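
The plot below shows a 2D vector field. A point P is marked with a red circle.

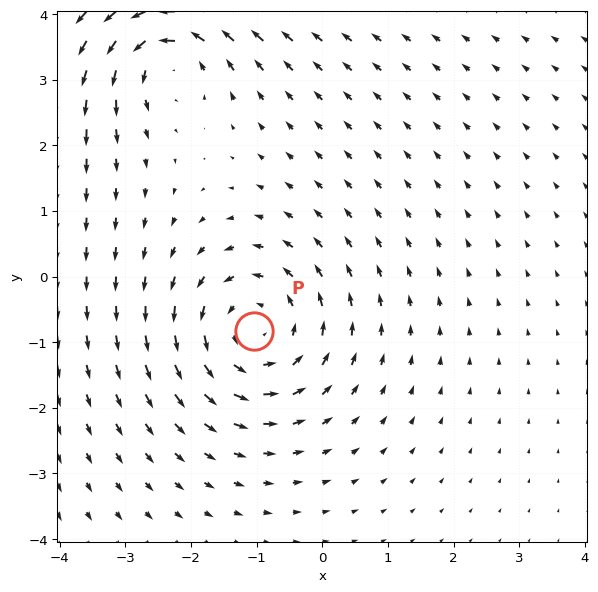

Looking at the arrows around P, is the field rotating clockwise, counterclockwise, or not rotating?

counterclockwise

Near P at (-1.0, -0.8) the arrows circulate counterclockwise. The curl (z-component) there is about +3; positive curl means counterclockwise rotation.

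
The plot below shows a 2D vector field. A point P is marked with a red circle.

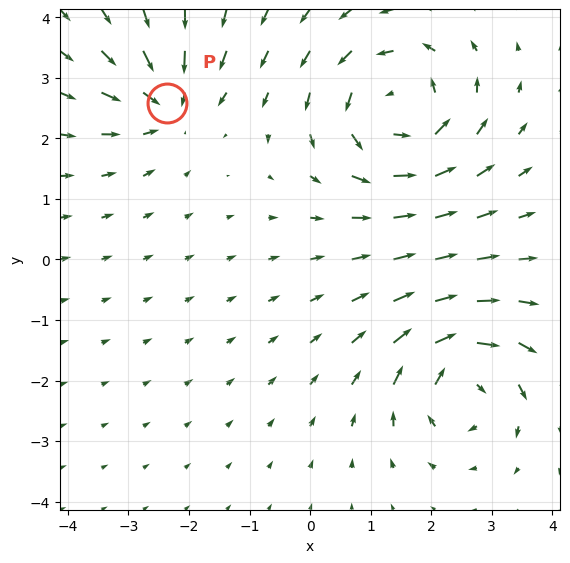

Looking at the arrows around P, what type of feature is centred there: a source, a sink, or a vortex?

At P (-2.4, 2.6) the arrows converge inward. Divergence about -4, curl ≈0 — negative divergence with near-zero curl is a sink.

sink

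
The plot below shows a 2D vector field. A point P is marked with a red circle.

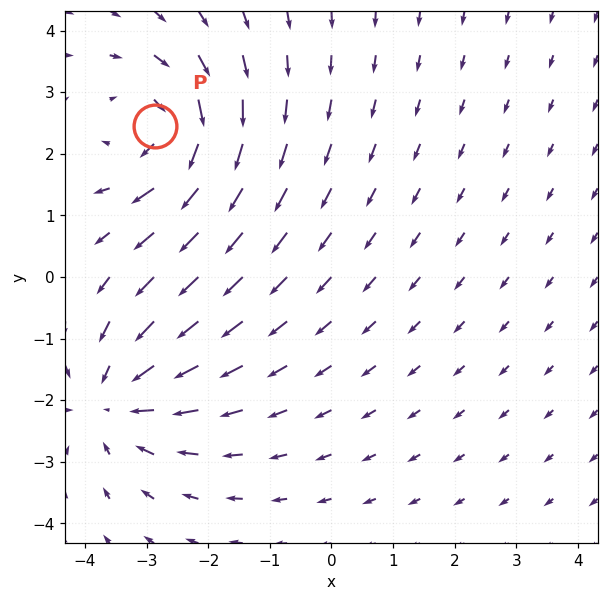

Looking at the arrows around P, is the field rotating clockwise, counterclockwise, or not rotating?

Near P at (-2.9, 2.4) the arrows circulate clockwise. The curl (z-component) there is about -4; negative curl means clockwise rotation.

clockwise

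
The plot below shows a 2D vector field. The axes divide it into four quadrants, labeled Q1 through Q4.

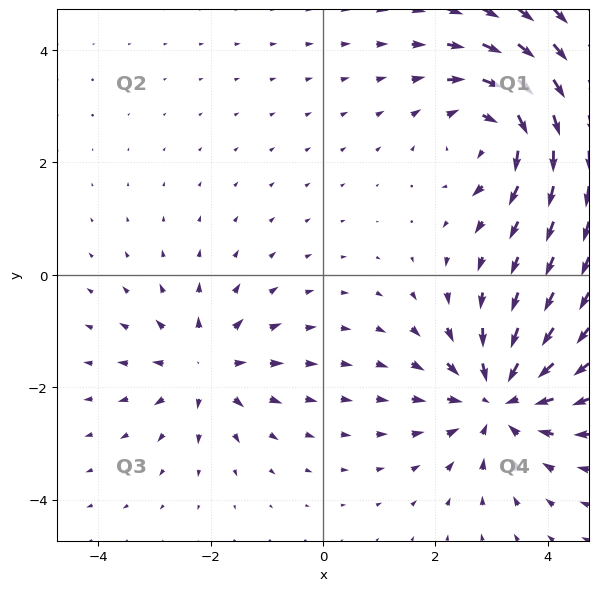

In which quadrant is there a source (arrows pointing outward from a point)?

Q3

The source sits at approximately (-2.1, -1.6), which lies in quadrant Q3. The divergence there is about +4, positive as expected for a source.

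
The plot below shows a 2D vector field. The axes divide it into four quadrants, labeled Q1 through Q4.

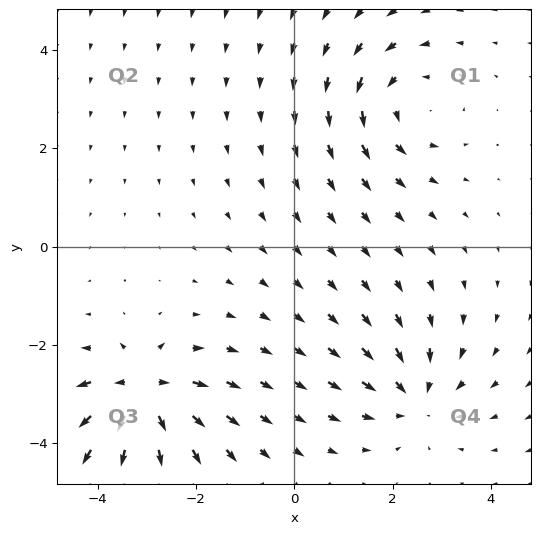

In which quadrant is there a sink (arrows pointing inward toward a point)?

The sink sits at approximately (2.5, -3.1), which lies in quadrant Q4. The divergence there is about -4, negative as expected for a sink.

Q4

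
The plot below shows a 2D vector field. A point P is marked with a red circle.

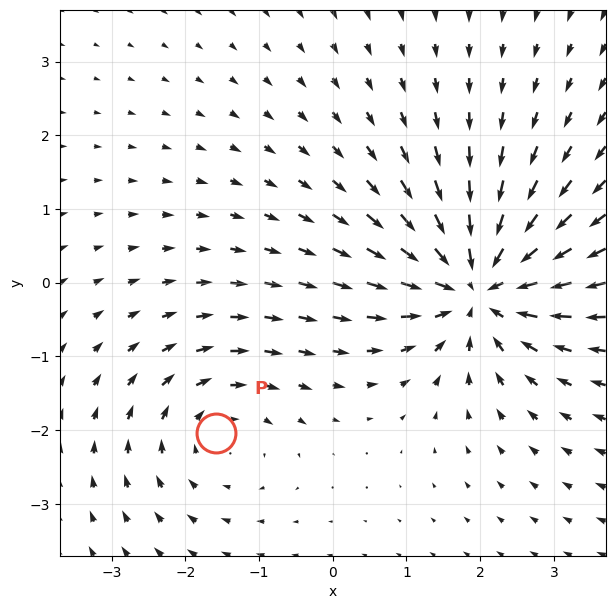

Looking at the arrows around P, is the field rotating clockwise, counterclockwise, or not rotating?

clockwise

Near P at (-1.6, -2.0) the arrows circulate clockwise. The curl (z-component) there is about -3; negative curl means clockwise rotation.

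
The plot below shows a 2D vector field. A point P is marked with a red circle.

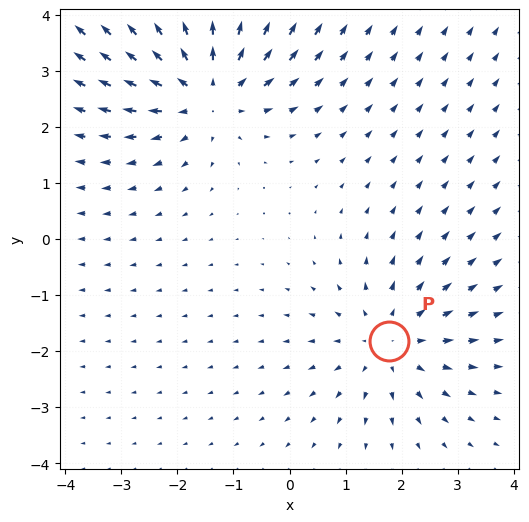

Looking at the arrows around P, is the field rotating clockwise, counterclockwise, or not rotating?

Near P at (1.8, -1.8) the arrows show no circulation. The curl there is ≈0.

not rotating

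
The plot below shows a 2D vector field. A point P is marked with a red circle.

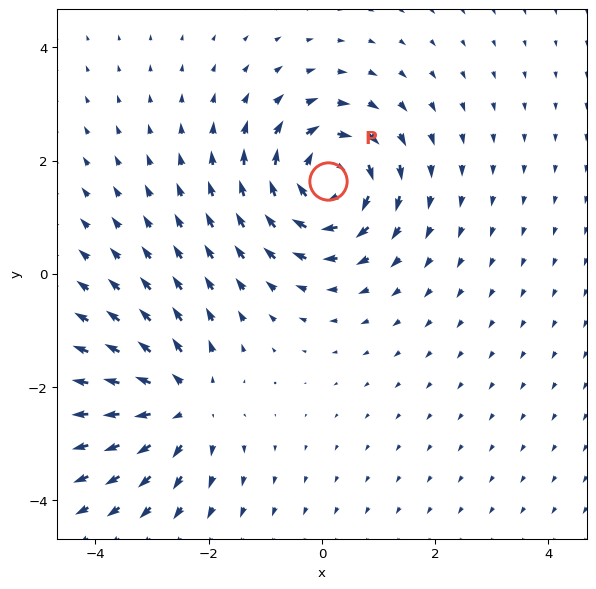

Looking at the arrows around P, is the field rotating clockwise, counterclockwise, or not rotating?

Near P at (0.1, 1.7) the arrows circulate clockwise. The curl (z-component) there is about -6; negative curl means clockwise rotation.

clockwise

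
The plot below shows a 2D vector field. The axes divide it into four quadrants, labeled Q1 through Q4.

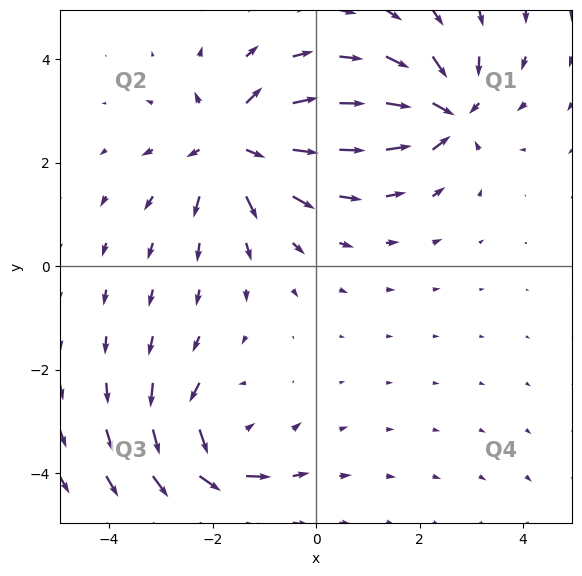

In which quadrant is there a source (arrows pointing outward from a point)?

Q2

The source sits at approximately (-1.6, 2.4), which lies in quadrant Q2. The divergence there is about +6, positive as expected for a source.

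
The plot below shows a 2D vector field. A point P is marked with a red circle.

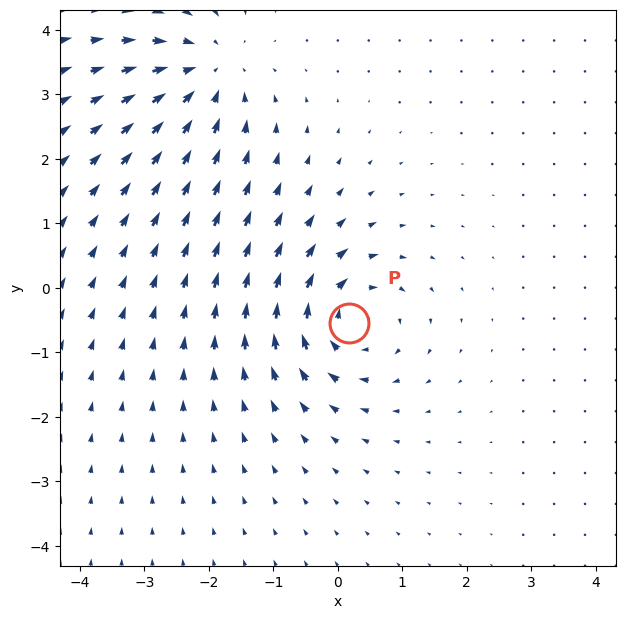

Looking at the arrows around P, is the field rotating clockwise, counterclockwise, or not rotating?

clockwise

Near P at (0.2, -0.5) the arrows circulate clockwise. The curl (z-component) there is about -6; negative curl means clockwise rotation.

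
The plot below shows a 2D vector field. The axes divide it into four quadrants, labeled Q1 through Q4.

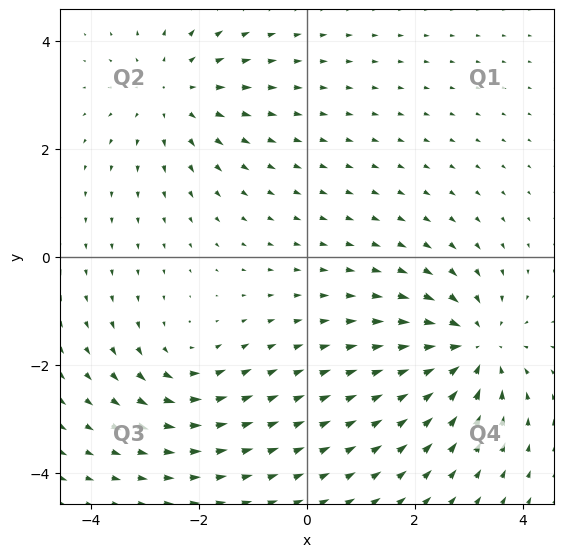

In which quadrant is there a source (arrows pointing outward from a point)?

The source sits at approximately (-2.5, 3.0), which lies in quadrant Q2. The divergence there is about +3, positive as expected for a source.

Q2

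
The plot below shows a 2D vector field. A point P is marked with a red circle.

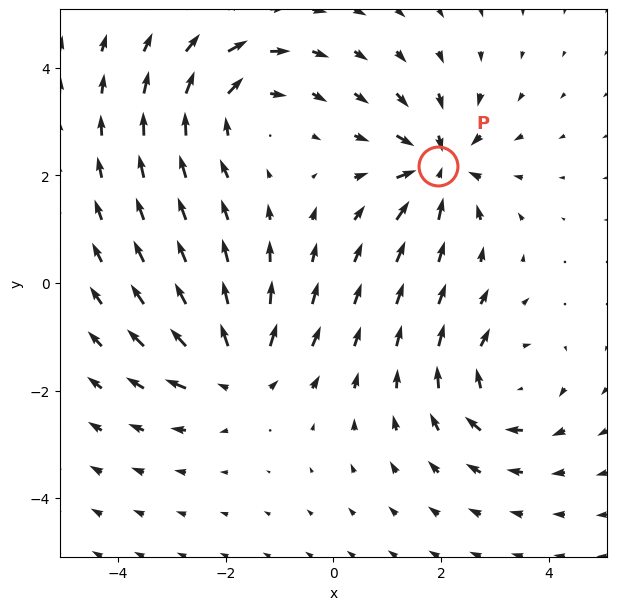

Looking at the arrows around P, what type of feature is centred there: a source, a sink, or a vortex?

At P (1.9, 2.2) the arrows converge inward. Divergence about -6, curl ≈0 — negative divergence with near-zero curl is a sink.

sink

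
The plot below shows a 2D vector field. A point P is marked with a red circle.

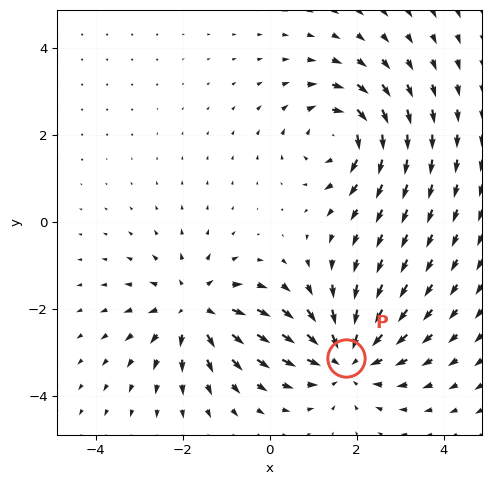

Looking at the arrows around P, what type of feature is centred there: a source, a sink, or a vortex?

sink

At P (1.8, -3.1) the arrows converge inward. Divergence about -4, curl ≈0 — negative divergence with near-zero curl is a sink.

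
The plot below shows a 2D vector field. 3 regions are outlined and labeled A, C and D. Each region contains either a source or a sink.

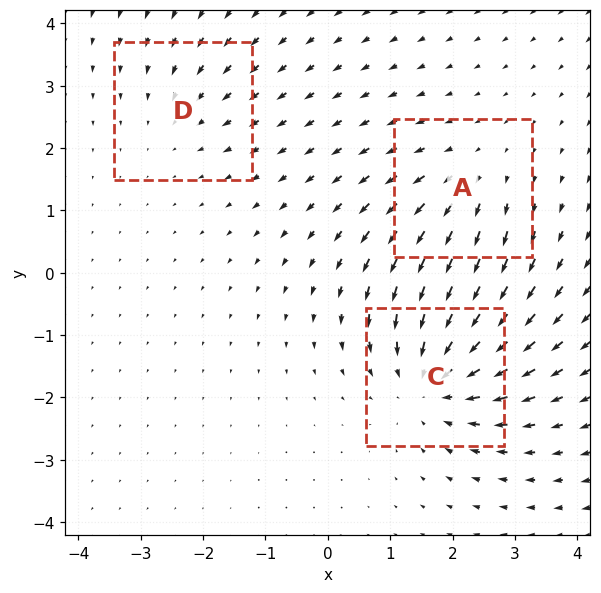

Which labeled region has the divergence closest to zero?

Divergence at each region's feature centre — A: about +3, C: about -5, D: about -2. Region D is closest to zero.

D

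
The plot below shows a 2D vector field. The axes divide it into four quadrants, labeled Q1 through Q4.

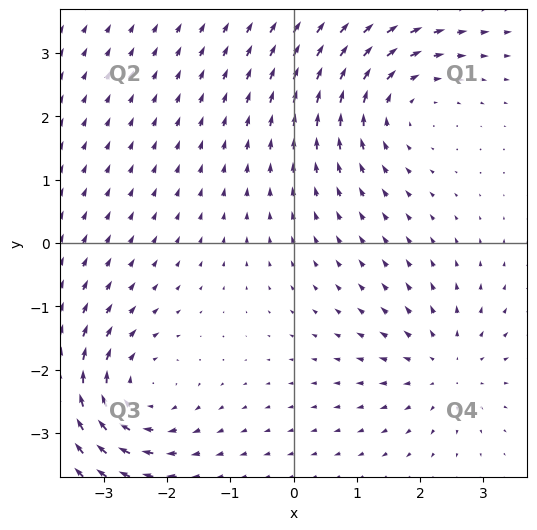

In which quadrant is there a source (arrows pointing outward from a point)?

Q4

The source sits at approximately (2.4, -2.0), which lies in quadrant Q4. The divergence there is about +4, positive as expected for a source.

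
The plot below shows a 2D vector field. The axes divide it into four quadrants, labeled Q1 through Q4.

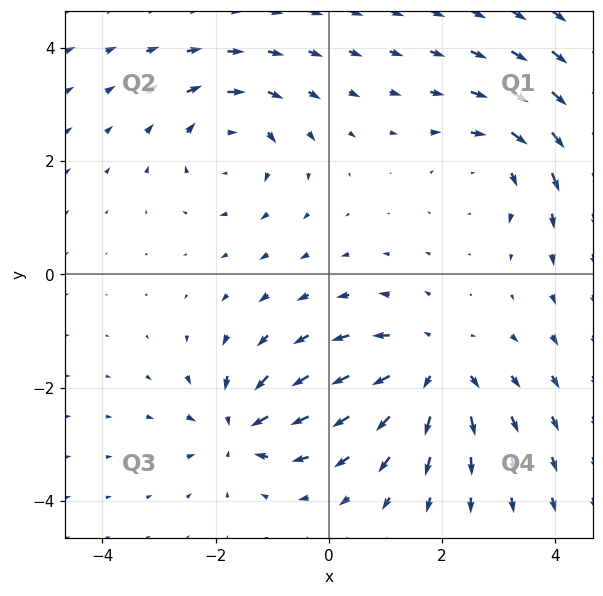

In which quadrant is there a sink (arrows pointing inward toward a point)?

Q3

The sink sits at approximately (-1.6, -2.7), which lies in quadrant Q3. The divergence there is about -4, negative as expected for a sink.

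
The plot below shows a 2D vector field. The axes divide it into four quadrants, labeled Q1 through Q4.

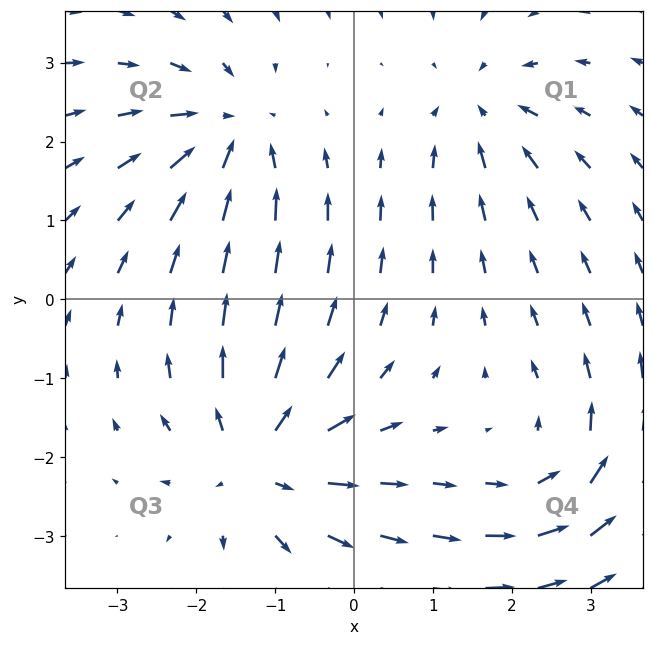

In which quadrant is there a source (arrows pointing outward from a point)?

The source sits at approximately (-1.2, -2.0), which lies in quadrant Q3. The divergence there is about +6, positive as expected for a source.

Q3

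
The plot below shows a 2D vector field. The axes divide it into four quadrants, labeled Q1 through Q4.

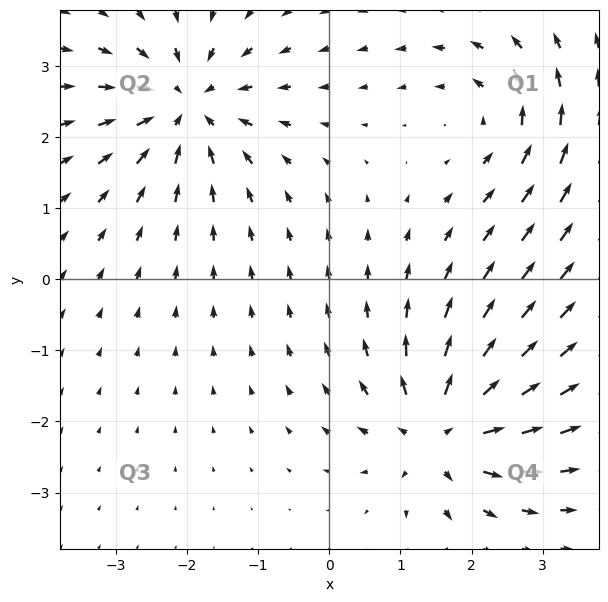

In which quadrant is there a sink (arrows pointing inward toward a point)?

The sink sits at approximately (-2.0, 2.4), which lies in quadrant Q2. The divergence there is about -5, negative as expected for a sink.

Q2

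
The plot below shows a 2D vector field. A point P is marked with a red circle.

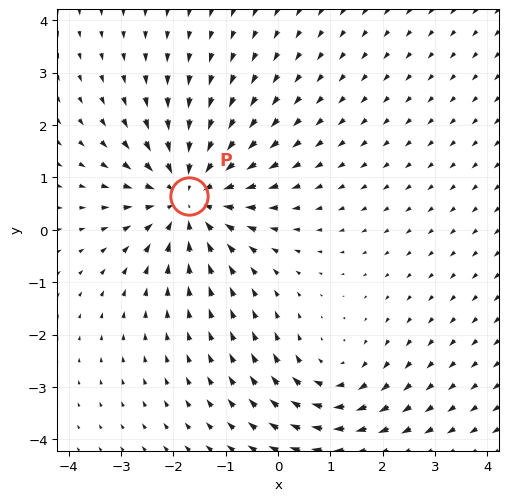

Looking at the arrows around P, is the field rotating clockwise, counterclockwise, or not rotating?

Near P at (-1.7, 0.6) the arrows show no circulation. The curl there is ≈0.

not rotating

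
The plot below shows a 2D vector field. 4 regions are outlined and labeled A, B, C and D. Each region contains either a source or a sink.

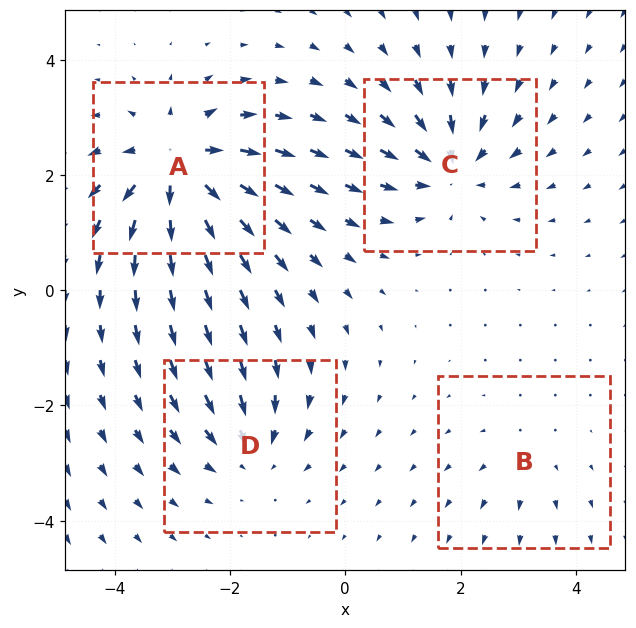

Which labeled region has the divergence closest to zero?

B

Divergence at each region's feature centre — A: about +7, B: about +2, C: about -5, D: about -4. Region B is closest to zero.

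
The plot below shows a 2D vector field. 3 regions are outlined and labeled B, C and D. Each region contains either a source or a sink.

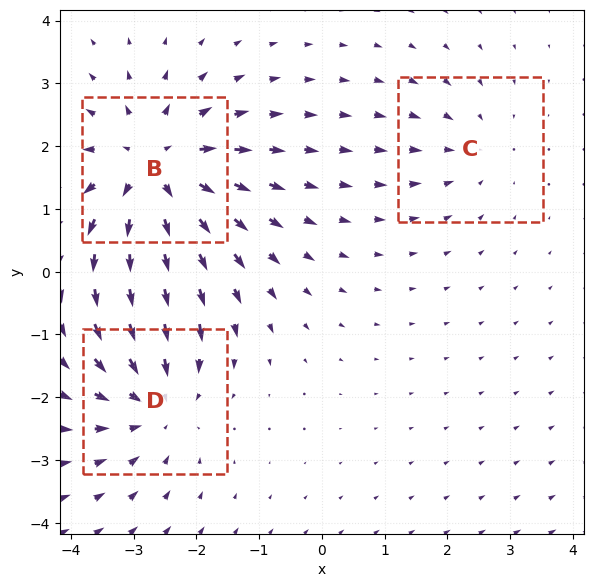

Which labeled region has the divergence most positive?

Divergence at each region's feature centre — B: about +4, C: about -2, D: about -3. Region B is most positive.

B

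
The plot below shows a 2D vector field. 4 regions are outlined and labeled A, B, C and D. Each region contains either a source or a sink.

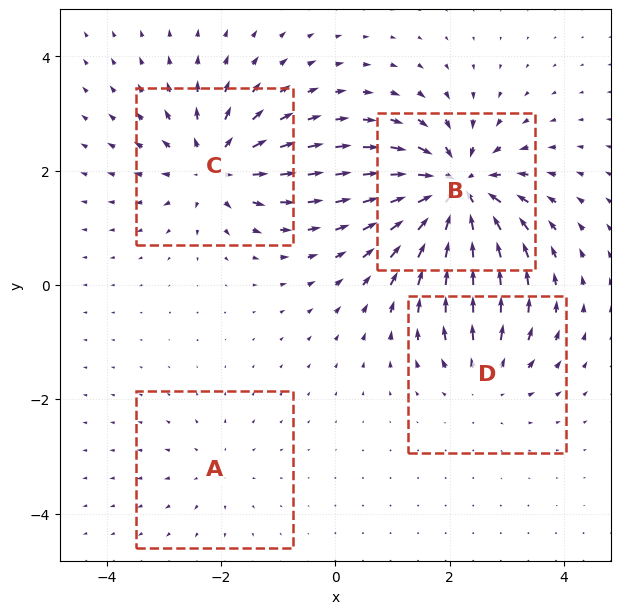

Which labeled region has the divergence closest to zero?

A

Divergence at each region's feature centre — A: about +2, B: about -9, C: about +6, D: about +4. Region A is closest to zero.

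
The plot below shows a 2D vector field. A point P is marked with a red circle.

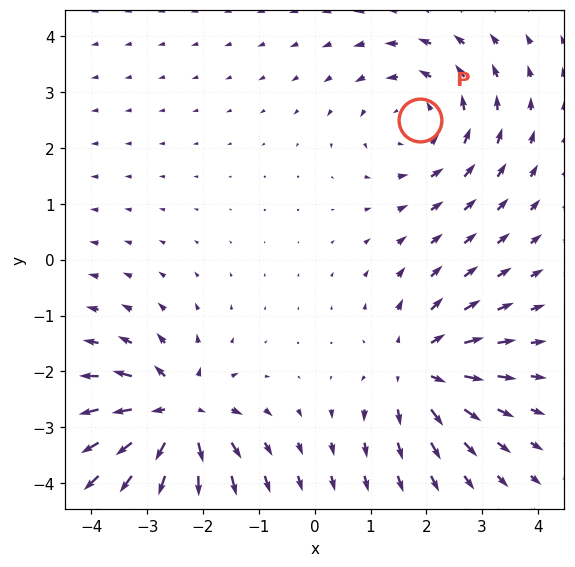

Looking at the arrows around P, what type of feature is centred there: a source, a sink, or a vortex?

vortex

At P (1.9, 2.5) the arrows circulate counterclockwise. Divergence ≈0, curl about +3 — near-zero divergence with nonzero curl is a vortex.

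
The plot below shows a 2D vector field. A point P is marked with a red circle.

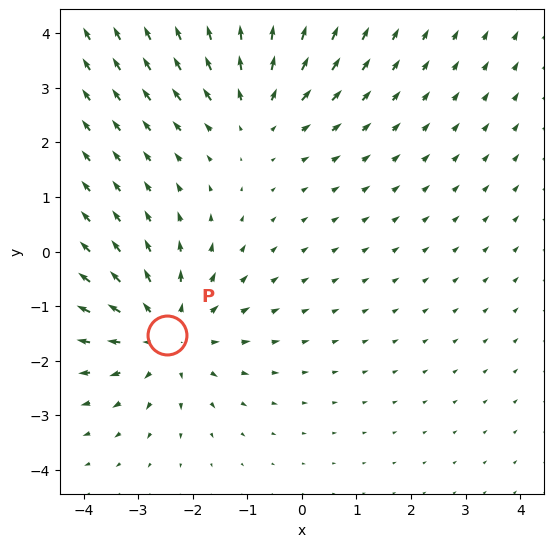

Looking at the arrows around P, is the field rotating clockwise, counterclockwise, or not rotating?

not rotating

Near P at (-2.5, -1.5) the arrows show no circulation. The curl there is ≈0.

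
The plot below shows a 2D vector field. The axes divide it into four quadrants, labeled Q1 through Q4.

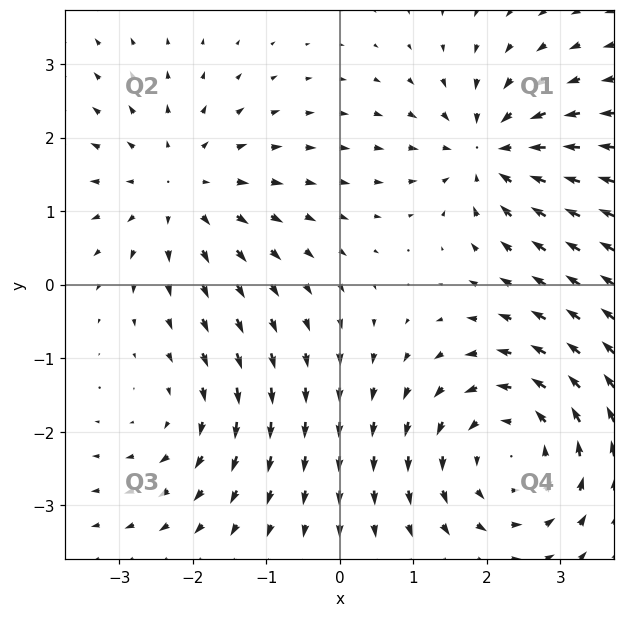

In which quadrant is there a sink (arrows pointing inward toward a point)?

The sink sits at approximately (2.0, 1.8), which lies in quadrant Q1. The divergence there is about -4, negative as expected for a sink.

Q1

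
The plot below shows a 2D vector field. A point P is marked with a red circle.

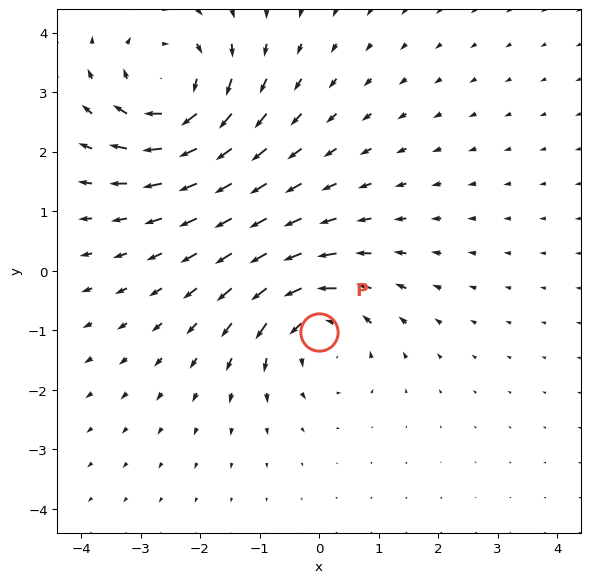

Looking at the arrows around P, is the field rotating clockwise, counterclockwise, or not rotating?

Near P at (-0.0, -1.0) the arrows circulate counterclockwise. The curl (z-component) there is about +5; positive curl means counterclockwise rotation.

counterclockwise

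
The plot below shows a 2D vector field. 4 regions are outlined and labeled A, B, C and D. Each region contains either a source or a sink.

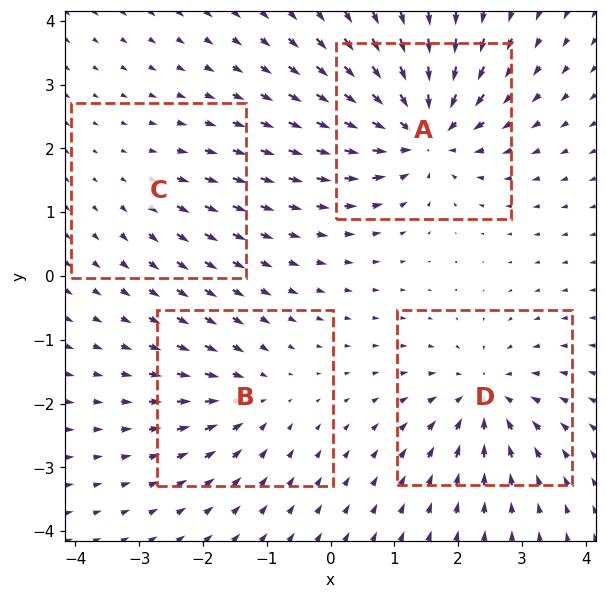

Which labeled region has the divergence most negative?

A

Divergence at each region's feature centre — A: about -8, B: about -4, C: about +2, D: about -5. Region A is most negative.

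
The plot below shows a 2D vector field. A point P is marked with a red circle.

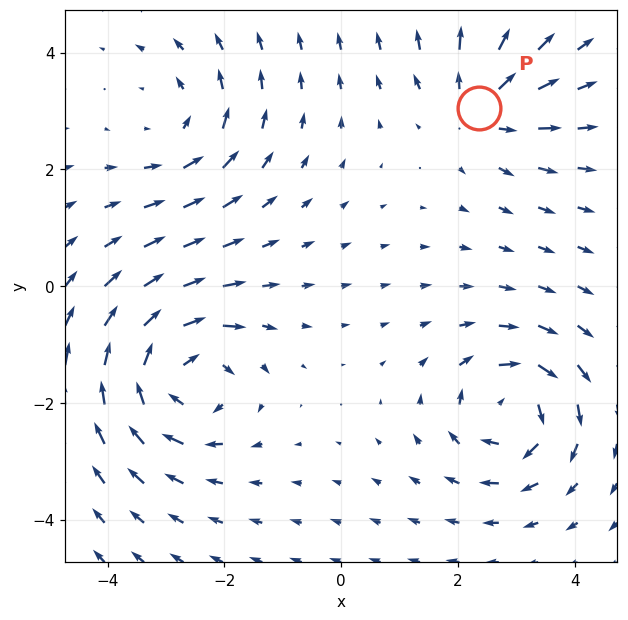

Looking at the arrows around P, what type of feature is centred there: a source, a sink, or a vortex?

At P (2.4, 3.0) the arrows spread outward. Divergence about +4, curl ≈0 — positive divergence with near-zero curl is a source.

source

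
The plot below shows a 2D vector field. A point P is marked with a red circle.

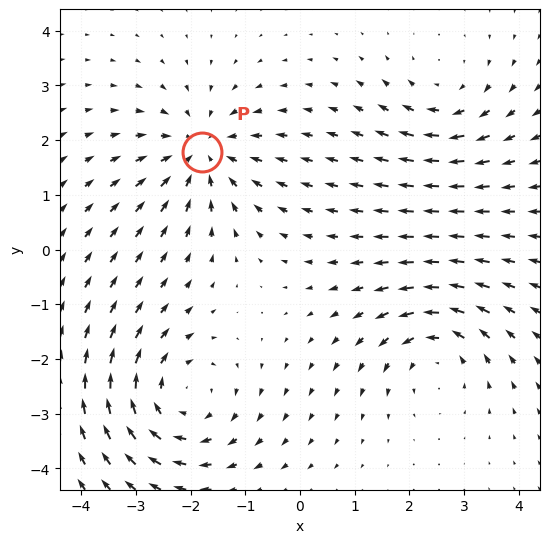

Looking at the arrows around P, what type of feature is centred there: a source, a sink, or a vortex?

At P (-1.8, 1.8) the arrows converge inward. Divergence about -3, curl ≈0 — negative divergence with near-zero curl is a sink.

sink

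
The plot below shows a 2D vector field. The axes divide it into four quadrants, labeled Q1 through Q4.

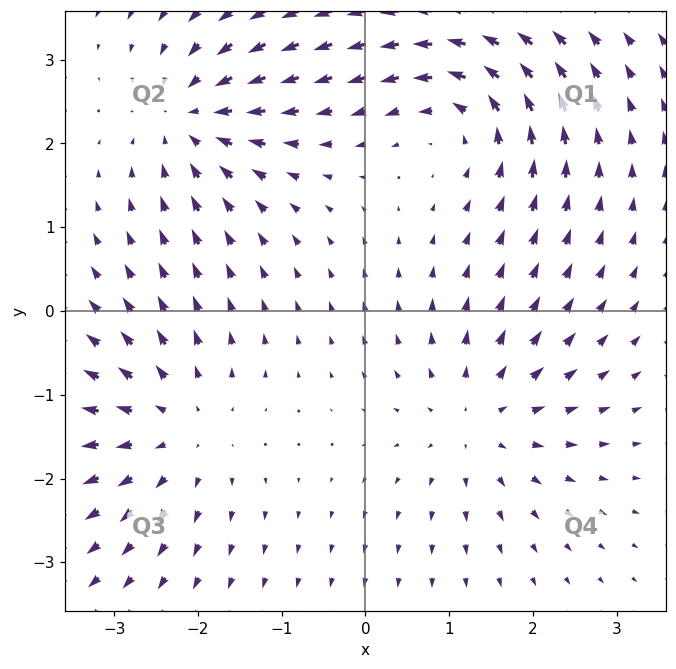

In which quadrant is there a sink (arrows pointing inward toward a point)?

The sink sits at approximately (-2.1, 2.3), which lies in quadrant Q2. The divergence there is about -4, negative as expected for a sink.

Q2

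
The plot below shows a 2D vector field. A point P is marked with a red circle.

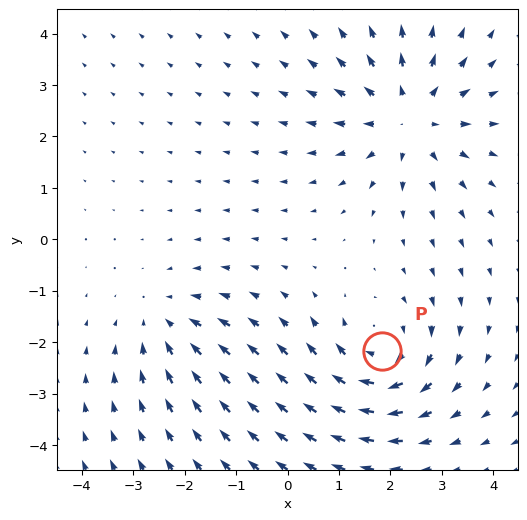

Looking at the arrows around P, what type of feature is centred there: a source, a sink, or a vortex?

vortex

At P (1.8, -2.2) the arrows circulate clockwise. Divergence ≈0, curl about -4 — near-zero divergence with nonzero curl is a vortex.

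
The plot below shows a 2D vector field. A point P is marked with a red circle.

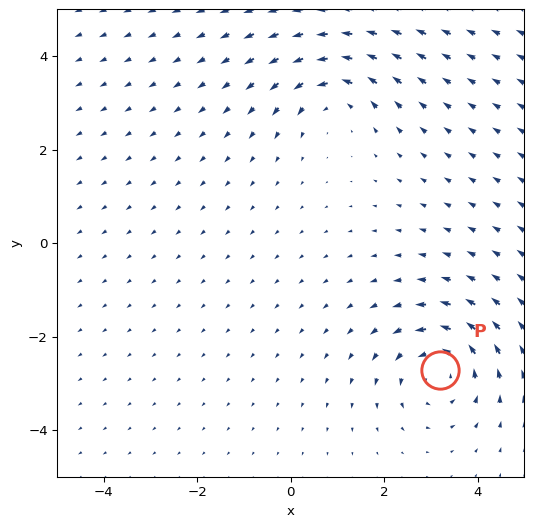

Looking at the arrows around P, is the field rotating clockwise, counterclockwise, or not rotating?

counterclockwise

Near P at (3.2, -2.7) the arrows circulate counterclockwise. The curl (z-component) there is about +5; positive curl means counterclockwise rotation.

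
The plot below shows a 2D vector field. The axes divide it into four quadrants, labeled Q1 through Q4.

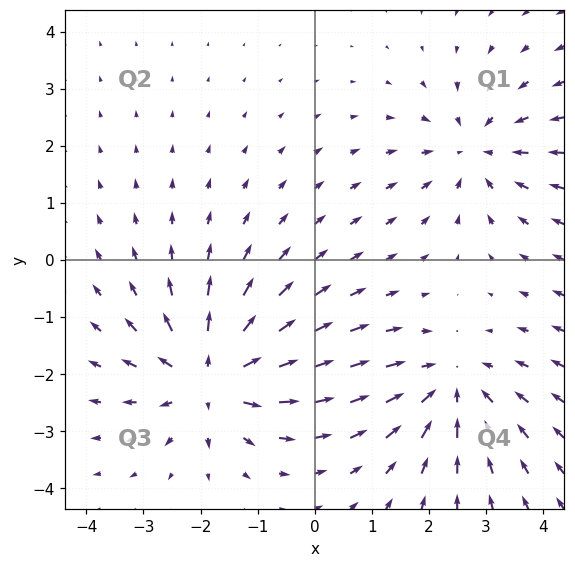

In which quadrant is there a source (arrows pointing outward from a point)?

Q3

The source sits at approximately (-1.8, -2.0), which lies in quadrant Q3. The divergence there is about +5, positive as expected for a source.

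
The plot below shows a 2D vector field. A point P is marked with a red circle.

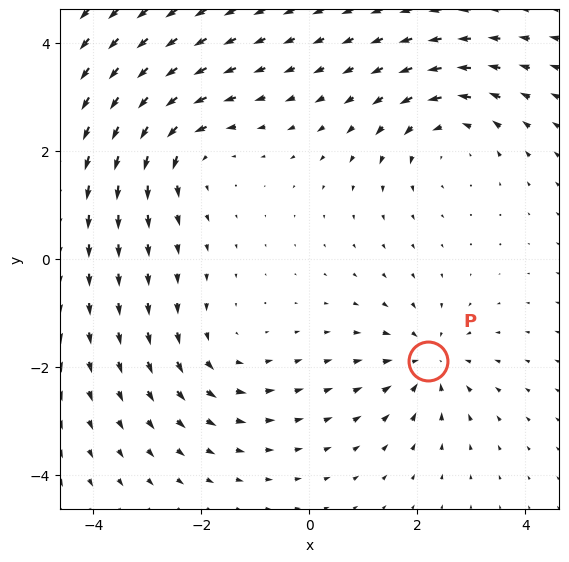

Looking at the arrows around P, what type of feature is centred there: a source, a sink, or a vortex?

sink

At P (2.2, -1.9) the arrows converge inward. Divergence about -4, curl ≈0 — negative divergence with near-zero curl is a sink.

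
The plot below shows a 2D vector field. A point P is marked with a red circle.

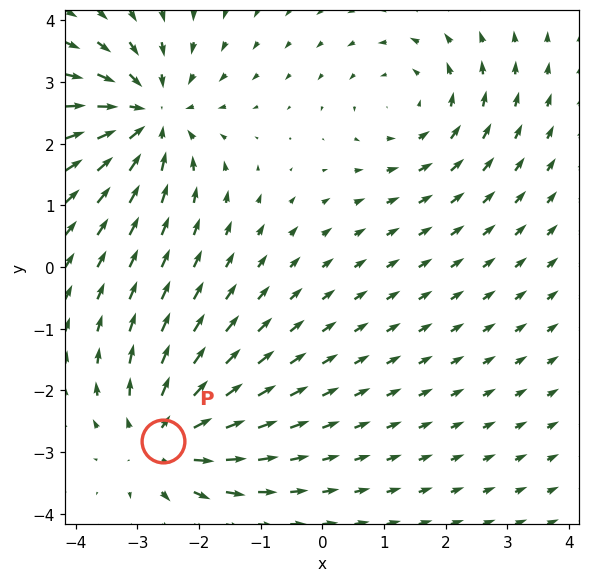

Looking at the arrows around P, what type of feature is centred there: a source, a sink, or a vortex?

source

At P (-2.6, -2.8) the arrows spread outward. Divergence about +4, curl ≈0 — positive divergence with near-zero curl is a source.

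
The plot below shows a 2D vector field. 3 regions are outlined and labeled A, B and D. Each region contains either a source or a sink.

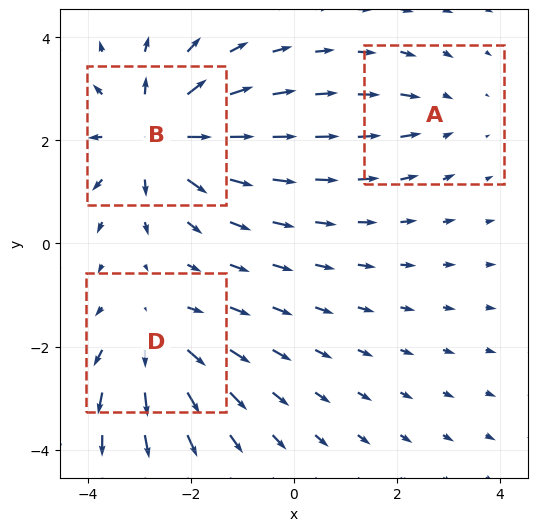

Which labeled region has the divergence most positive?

B

Divergence at each region's feature centre — A: about -2, B: about +4, D: about +3. Region B is most positive.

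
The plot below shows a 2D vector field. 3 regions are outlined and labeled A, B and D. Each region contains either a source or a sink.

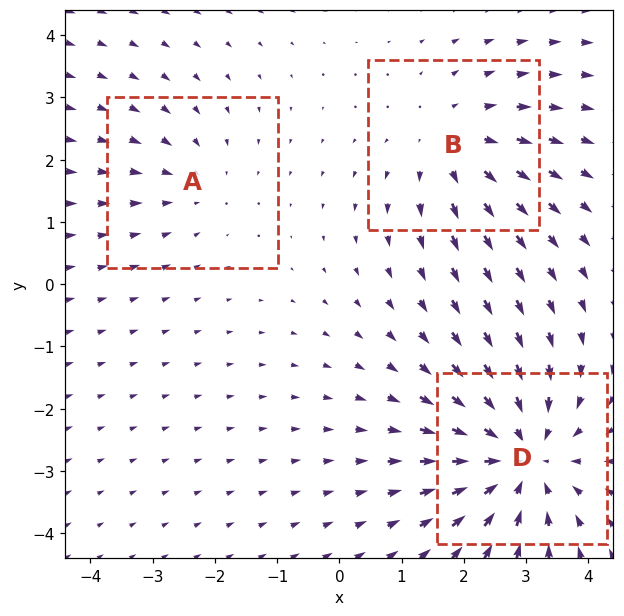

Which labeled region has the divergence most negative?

D

Divergence at each region's feature centre — A: about -2, B: about +3, D: about -4. Region D is most negative.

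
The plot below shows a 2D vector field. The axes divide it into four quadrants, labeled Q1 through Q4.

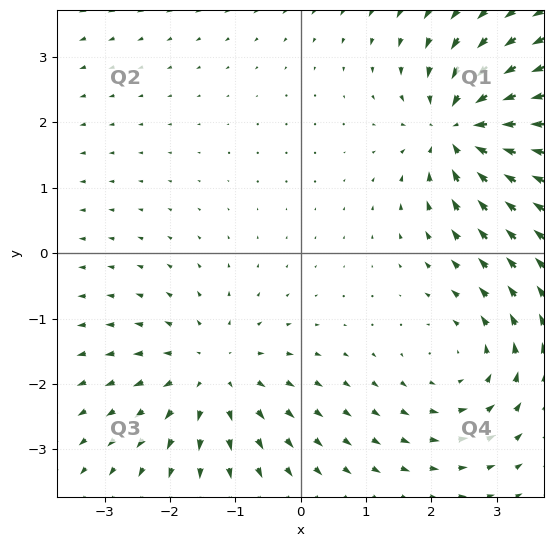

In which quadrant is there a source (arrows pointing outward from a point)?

Q3

The source sits at approximately (-1.4, -1.8), which lies in quadrant Q3. The divergence there is about +3, positive as expected for a source.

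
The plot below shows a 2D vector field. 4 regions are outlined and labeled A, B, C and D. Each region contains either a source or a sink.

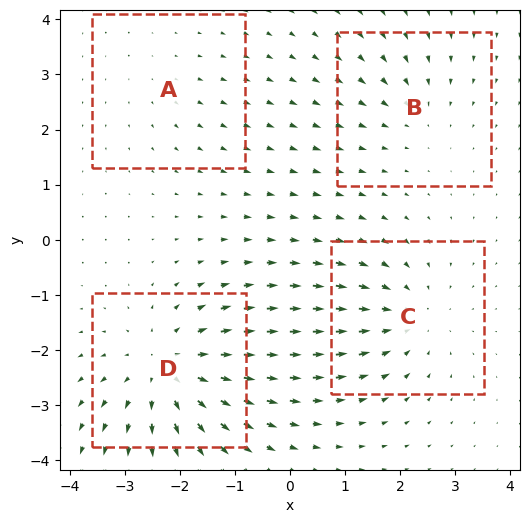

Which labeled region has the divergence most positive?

Divergence at each region's feature centre — A: about +2, B: about -3, C: about -4, D: about +6. Region D is most positive.

D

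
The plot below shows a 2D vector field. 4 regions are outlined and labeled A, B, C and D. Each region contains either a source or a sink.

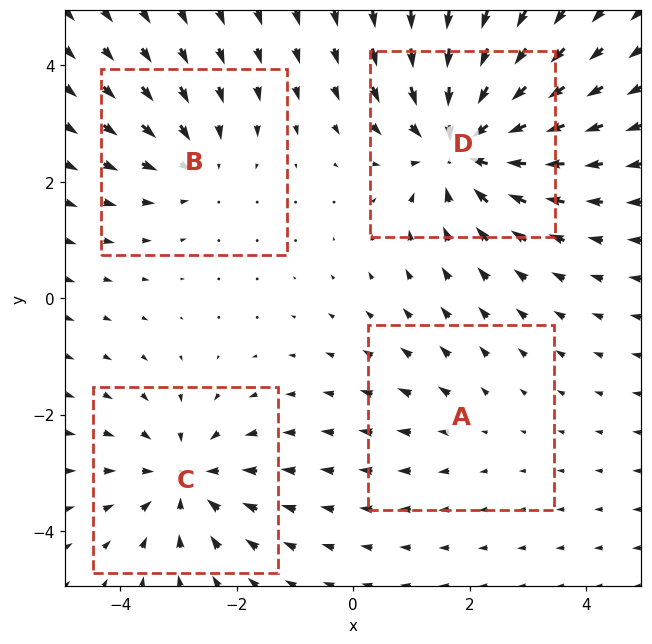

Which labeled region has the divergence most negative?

Divergence at each region's feature centre — A: about +2, B: about -3, C: about -4, D: about -7. Region D is most negative.

D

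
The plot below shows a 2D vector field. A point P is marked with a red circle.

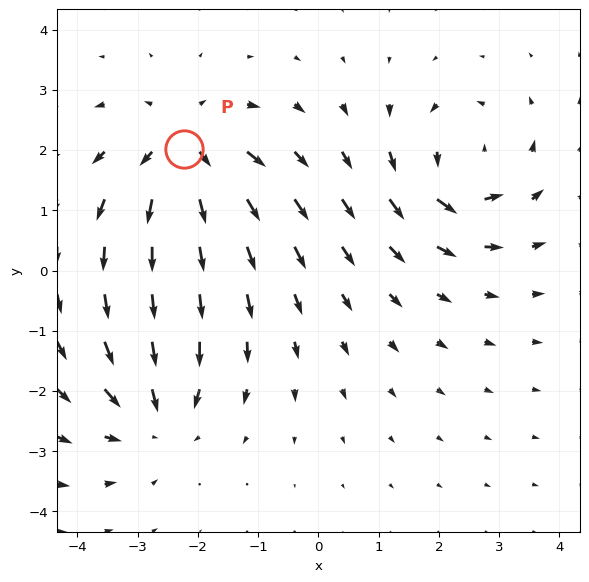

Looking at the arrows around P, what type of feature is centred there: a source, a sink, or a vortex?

source

At P (-2.2, 2.0) the arrows spread outward. Divergence about +5, curl ≈0 — positive divergence with near-zero curl is a source.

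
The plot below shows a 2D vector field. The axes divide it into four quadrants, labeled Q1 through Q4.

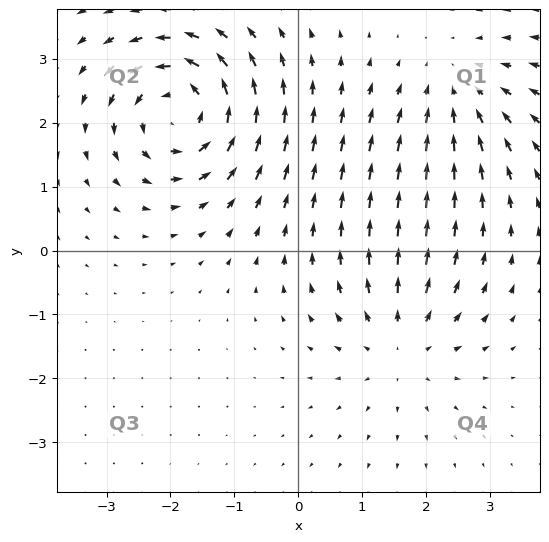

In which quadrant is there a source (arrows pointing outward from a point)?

Q4

The source sits at approximately (1.6, -1.5), which lies in quadrant Q4. The divergence there is about +3, positive as expected for a source.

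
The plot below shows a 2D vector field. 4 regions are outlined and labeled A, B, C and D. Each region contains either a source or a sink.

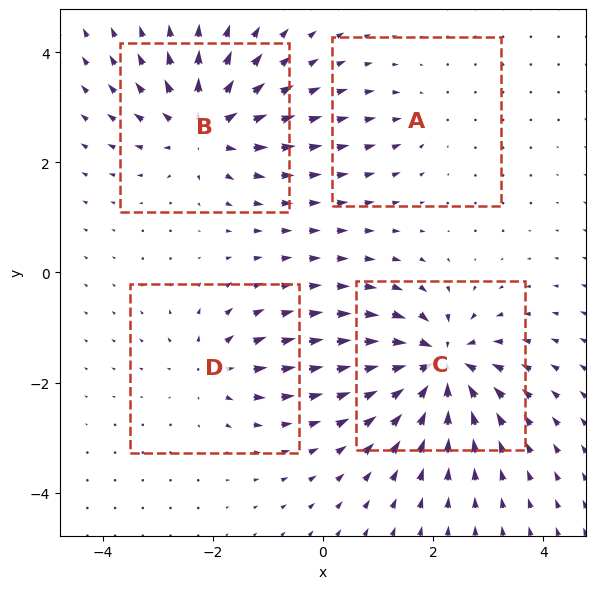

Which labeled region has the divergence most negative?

Divergence at each region's feature centre — A: about -3, B: about +6, C: about -8, D: about +4. Region C is most negative.

C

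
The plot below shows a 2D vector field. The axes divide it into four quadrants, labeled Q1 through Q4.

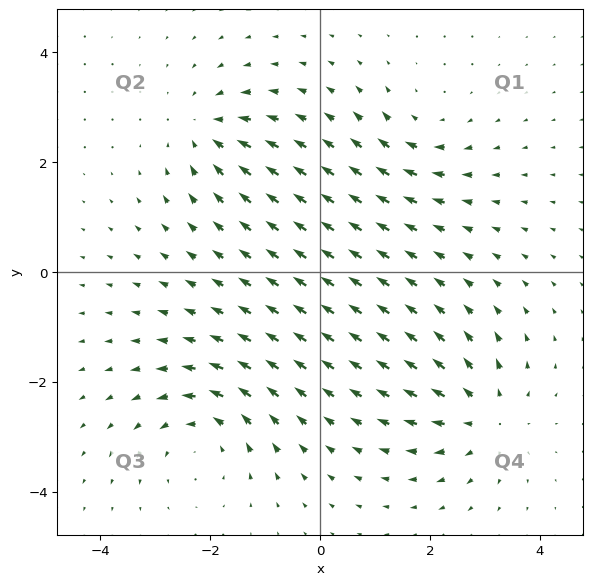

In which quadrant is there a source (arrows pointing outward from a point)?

The source sits at approximately (3.0, -2.6), which lies in quadrant Q4. The divergence there is about +4, positive as expected for a source.

Q4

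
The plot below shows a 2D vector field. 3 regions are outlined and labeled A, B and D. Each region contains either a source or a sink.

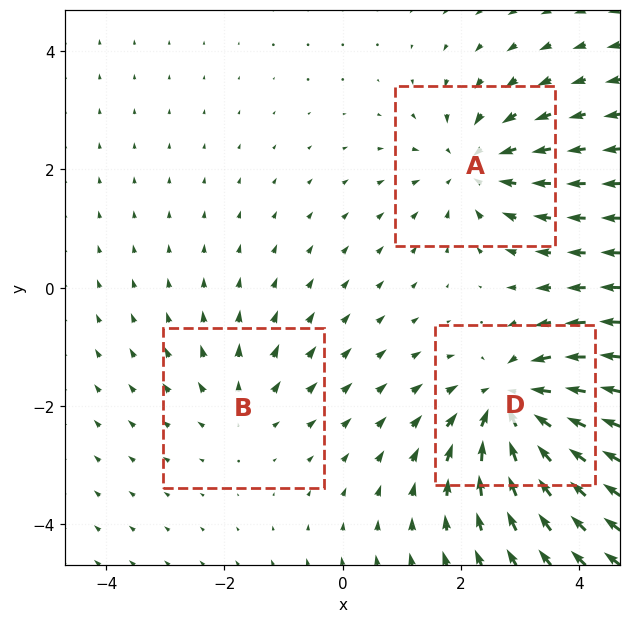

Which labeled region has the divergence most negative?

D

Divergence at each region's feature centre — A: about -3, B: about +2, D: about -5. Region D is most negative.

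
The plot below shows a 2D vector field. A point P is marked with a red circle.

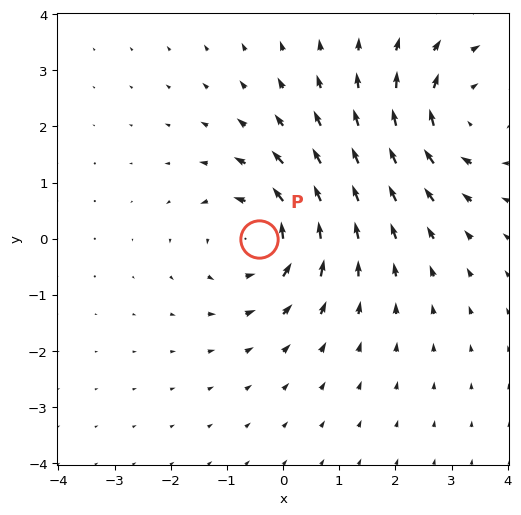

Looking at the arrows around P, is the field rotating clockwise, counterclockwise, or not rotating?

Near P at (-0.4, -0.0) the arrows circulate counterclockwise. The curl (z-component) there is about +4; positive curl means counterclockwise rotation.

counterclockwise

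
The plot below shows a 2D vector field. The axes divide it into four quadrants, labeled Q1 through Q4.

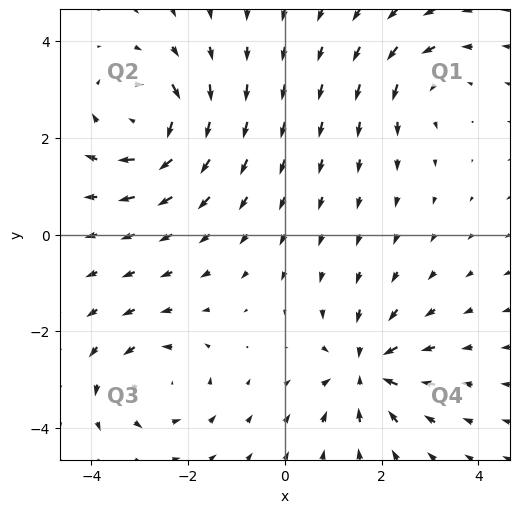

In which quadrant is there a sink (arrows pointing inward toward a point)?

Q4

The sink sits at approximately (1.7, -2.8), which lies in quadrant Q4. The divergence there is about -6, negative as expected for a sink.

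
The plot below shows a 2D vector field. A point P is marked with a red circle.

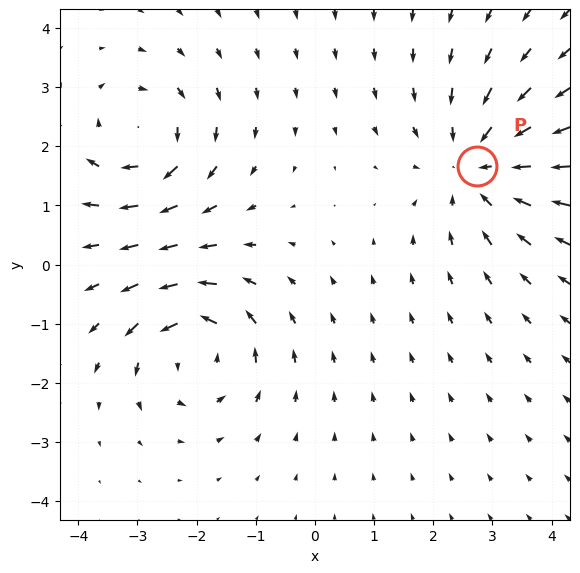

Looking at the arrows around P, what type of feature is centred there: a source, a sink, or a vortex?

At P (2.7, 1.7) the arrows converge inward. Divergence about -4, curl ≈0 — negative divergence with near-zero curl is a sink.

sink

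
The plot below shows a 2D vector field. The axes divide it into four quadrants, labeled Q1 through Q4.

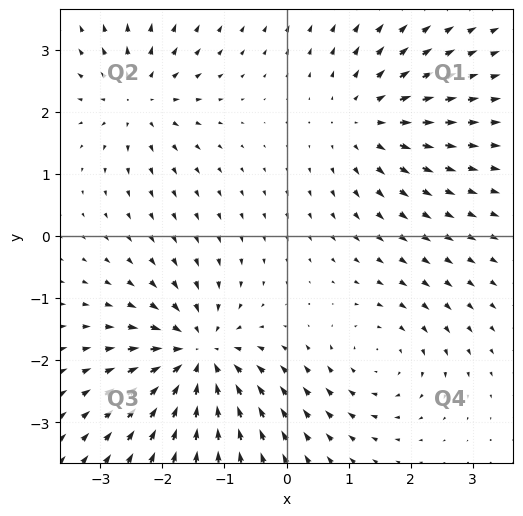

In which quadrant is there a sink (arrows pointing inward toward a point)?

The sink sits at approximately (-1.4, -1.9), which lies in quadrant Q3. The divergence there is about -6, negative as expected for a sink.

Q3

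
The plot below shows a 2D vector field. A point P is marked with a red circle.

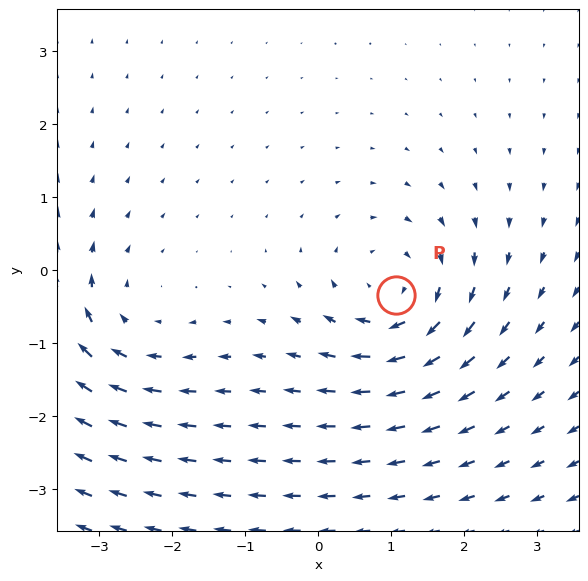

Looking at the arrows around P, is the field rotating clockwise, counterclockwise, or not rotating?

Near P at (1.1, -0.3) the arrows circulate clockwise. The curl (z-component) there is about -5; negative curl means clockwise rotation.

clockwise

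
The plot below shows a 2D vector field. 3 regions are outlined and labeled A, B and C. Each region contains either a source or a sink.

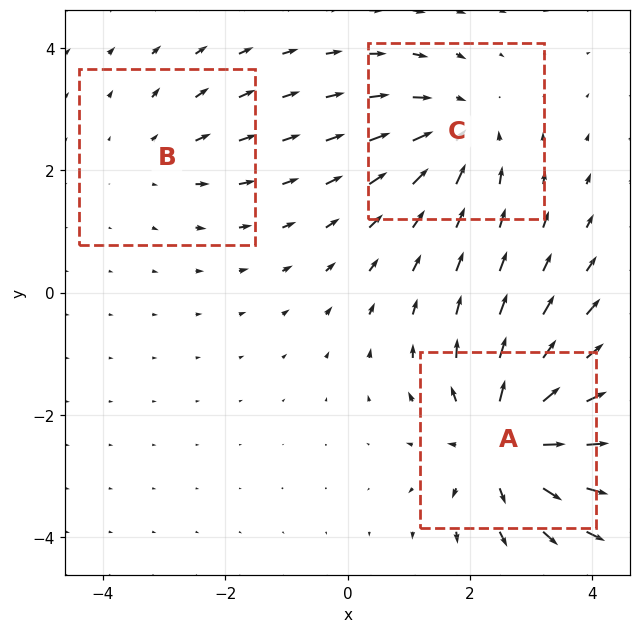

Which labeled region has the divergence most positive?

Divergence at each region's feature centre — A: about +5, B: about +2, C: about -3. Region A is most positive.

A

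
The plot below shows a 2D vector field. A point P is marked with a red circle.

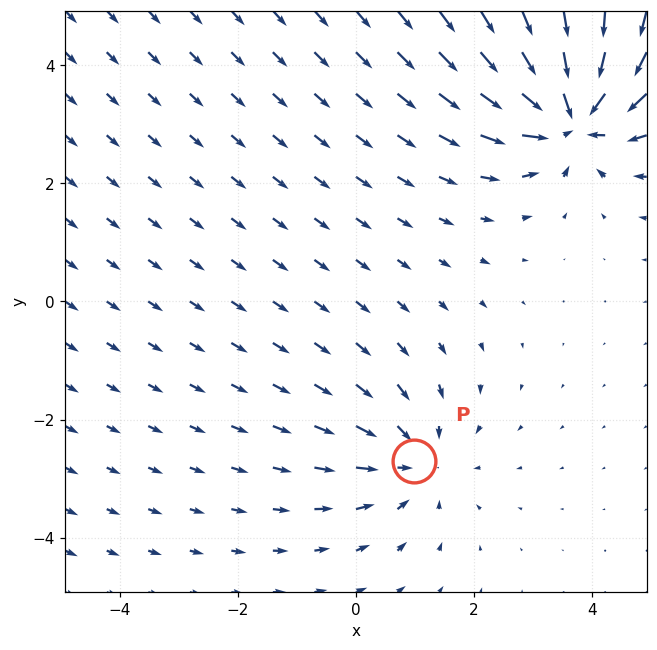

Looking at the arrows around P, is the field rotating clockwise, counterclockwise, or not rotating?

not rotating

Near P at (1.0, -2.7) the arrows show no circulation. The curl there is ≈0.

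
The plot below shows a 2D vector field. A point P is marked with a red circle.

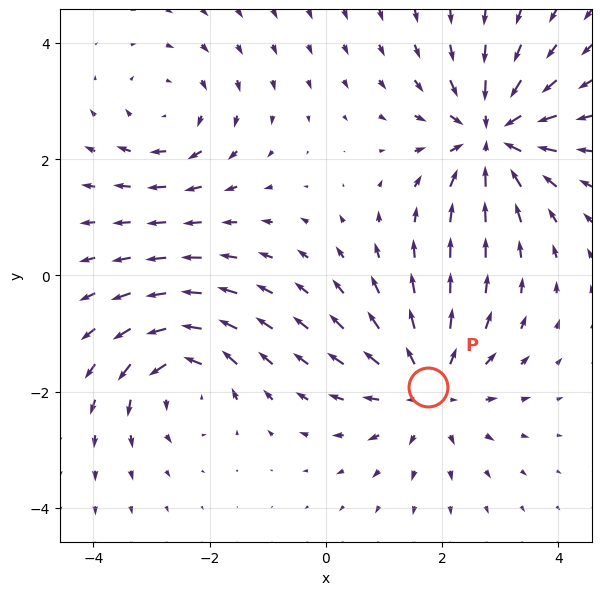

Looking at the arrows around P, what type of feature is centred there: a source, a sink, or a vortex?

At P (1.8, -1.9) the arrows spread outward. Divergence about +4, curl ≈0 — positive divergence with near-zero curl is a source.

source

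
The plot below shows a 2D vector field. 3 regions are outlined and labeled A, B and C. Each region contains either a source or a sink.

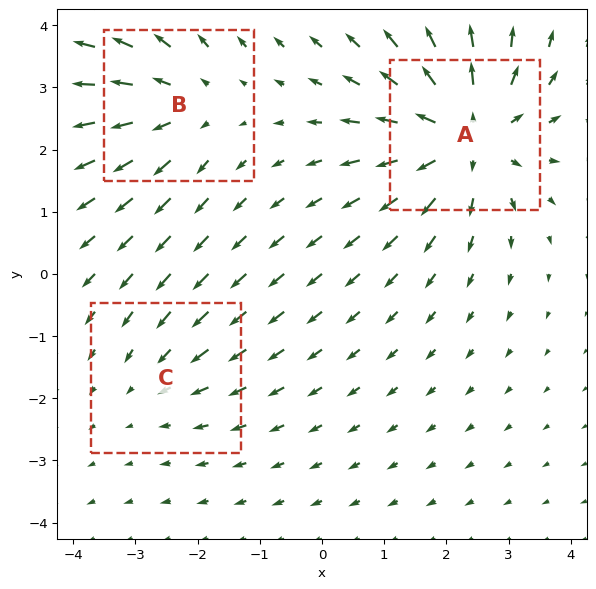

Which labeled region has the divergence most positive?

Divergence at each region's feature centre — A: about +5, B: about +3, C: about -2. Region A is most positive.

A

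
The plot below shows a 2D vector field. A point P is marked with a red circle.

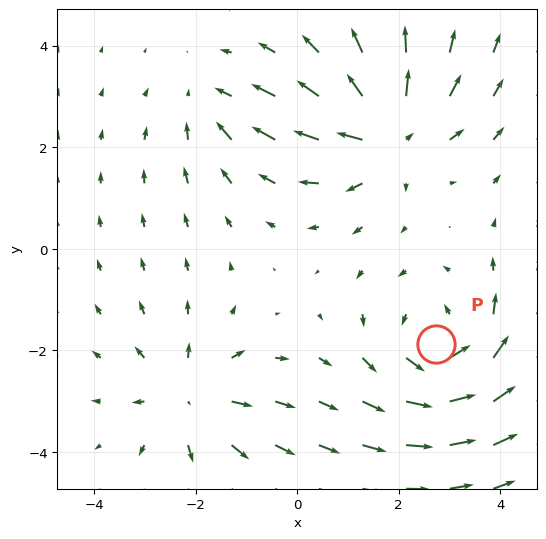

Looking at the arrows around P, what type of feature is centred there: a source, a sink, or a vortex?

vortex

At P (2.7, -1.9) the arrows circulate counterclockwise. Divergence ≈0, curl about +4 — near-zero divergence with nonzero curl is a vortex.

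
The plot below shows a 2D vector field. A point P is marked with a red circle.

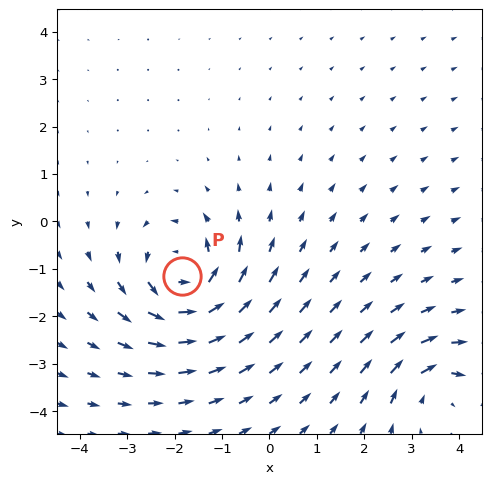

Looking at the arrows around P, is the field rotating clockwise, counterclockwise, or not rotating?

counterclockwise

Near P at (-1.8, -1.1) the arrows circulate counterclockwise. The curl (z-component) there is about +6; positive curl means counterclockwise rotation.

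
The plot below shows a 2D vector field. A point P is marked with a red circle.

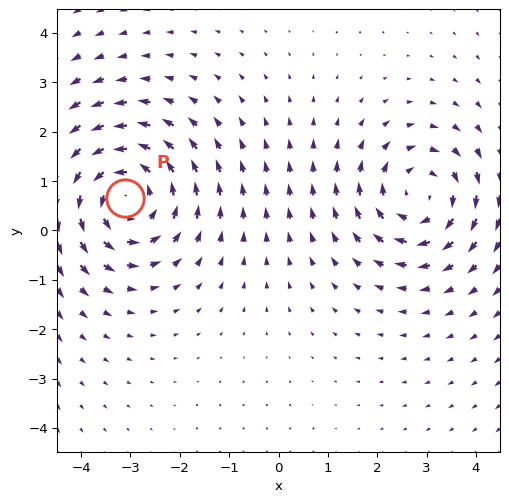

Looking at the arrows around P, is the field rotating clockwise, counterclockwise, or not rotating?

Near P at (-3.1, 0.7) the arrows circulate counterclockwise. The curl (z-component) there is about +4; positive curl means counterclockwise rotation.

counterclockwise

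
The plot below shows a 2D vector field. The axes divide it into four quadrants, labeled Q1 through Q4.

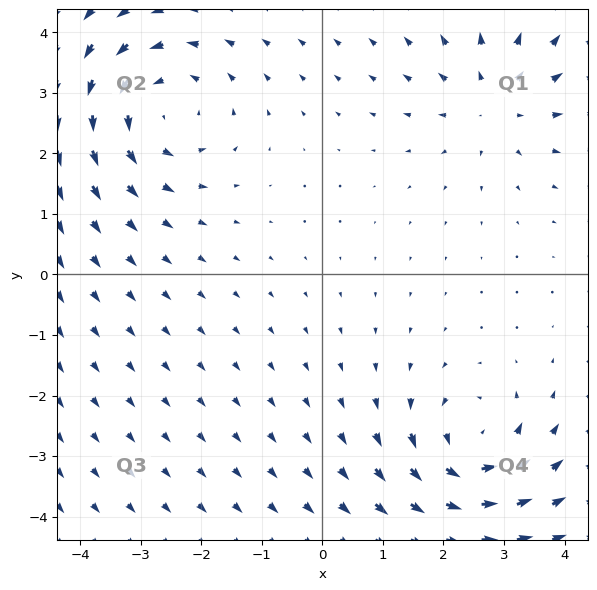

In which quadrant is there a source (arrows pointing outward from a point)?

The source sits at approximately (2.9, 2.9), which lies in quadrant Q1. The divergence there is about +3, positive as expected for a source.

Q1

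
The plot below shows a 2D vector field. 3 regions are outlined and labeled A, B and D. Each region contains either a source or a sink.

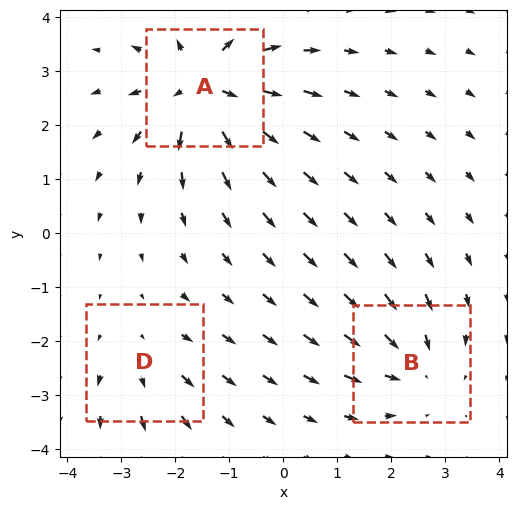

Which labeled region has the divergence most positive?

Divergence at each region's feature centre — A: about +6, B: about -3, D: about +2. Region A is most positive.

A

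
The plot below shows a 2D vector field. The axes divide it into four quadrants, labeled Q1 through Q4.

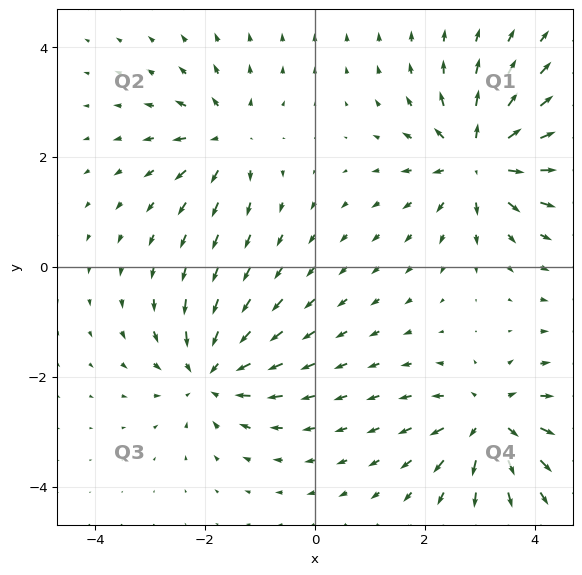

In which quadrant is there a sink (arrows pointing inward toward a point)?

Q3

The sink sits at approximately (-1.9, -1.9), which lies in quadrant Q3. The divergence there is about -5, negative as expected for a sink.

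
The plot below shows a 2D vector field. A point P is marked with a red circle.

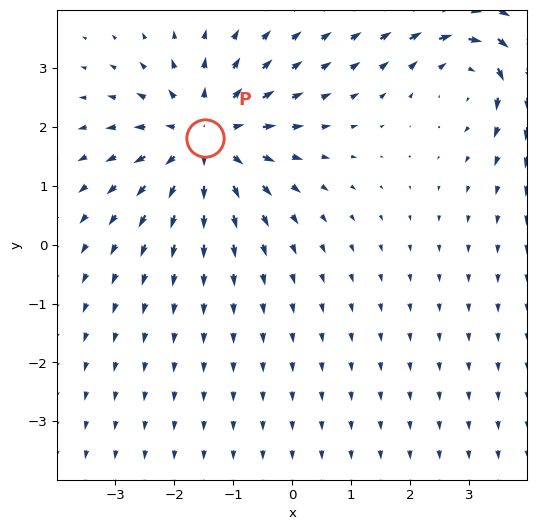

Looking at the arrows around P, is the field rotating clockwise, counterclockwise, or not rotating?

not rotating

Near P at (-1.5, 1.8) the arrows show no circulation. The curl there is ≈0.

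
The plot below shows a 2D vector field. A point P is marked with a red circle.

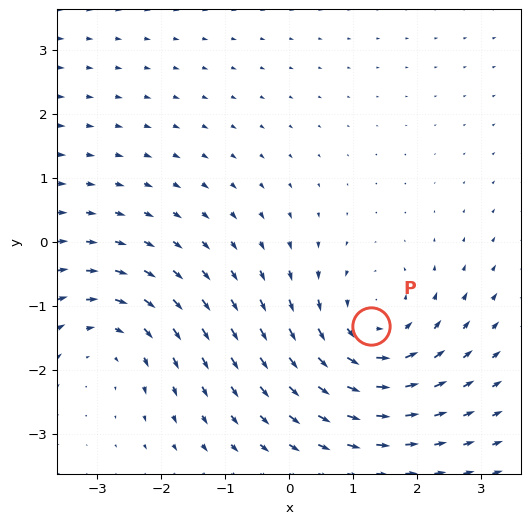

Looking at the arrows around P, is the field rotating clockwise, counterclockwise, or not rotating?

counterclockwise

Near P at (1.3, -1.3) the arrows circulate counterclockwise. The curl (z-component) there is about +4; positive curl means counterclockwise rotation.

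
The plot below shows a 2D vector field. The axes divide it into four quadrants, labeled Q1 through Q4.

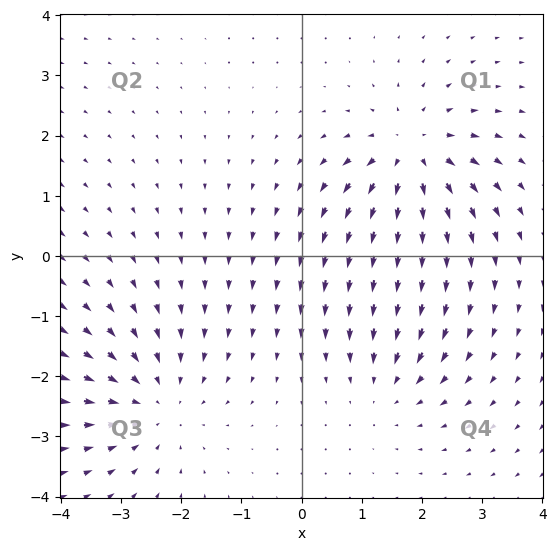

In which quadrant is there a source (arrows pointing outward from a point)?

The source sits at approximately (1.8, 1.7), which lies in quadrant Q1. The divergence there is about +5, positive as expected for a source.

Q1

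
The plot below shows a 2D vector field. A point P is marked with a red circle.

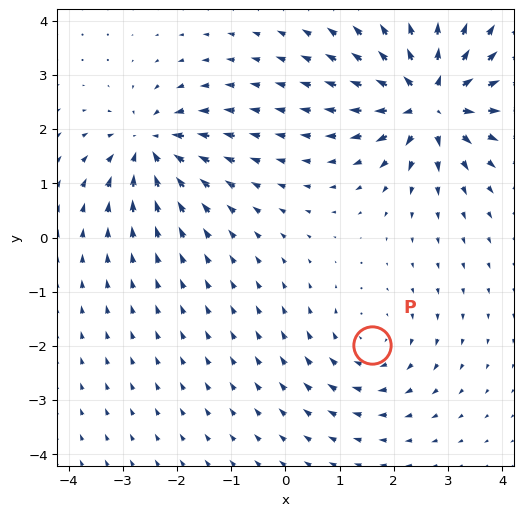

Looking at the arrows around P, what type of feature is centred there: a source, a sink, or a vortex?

vortex

At P (1.6, -2.0) the arrows circulate clockwise. Divergence ≈0, curl about -3 — near-zero divergence with nonzero curl is a vortex.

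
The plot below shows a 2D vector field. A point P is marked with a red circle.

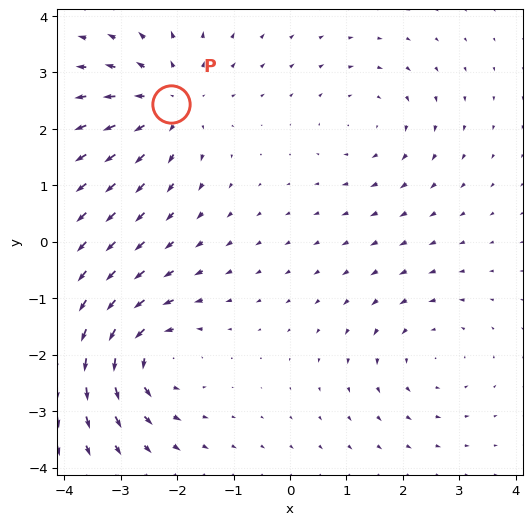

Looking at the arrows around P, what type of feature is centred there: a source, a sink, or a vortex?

At P (-2.1, 2.4) the arrows spread outward. Divergence about +5, curl ≈0 — positive divergence with near-zero curl is a source.

source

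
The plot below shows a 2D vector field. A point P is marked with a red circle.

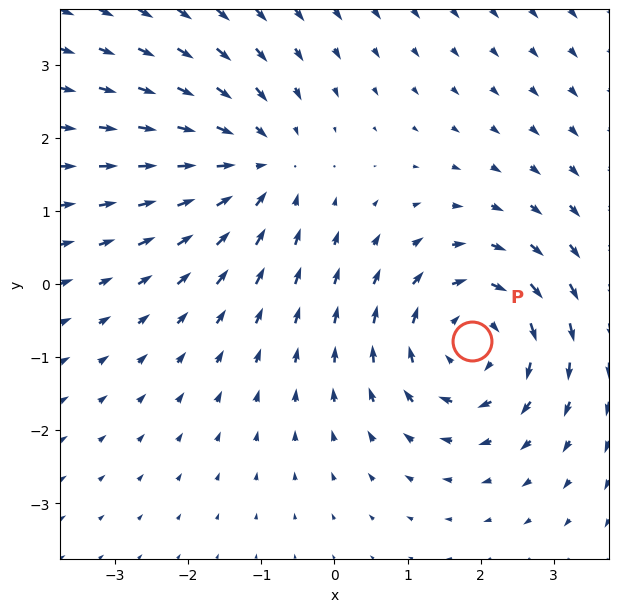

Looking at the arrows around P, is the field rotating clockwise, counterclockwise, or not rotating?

Near P at (1.9, -0.8) the arrows circulate clockwise. The curl (z-component) there is about -4; negative curl means clockwise rotation.

clockwise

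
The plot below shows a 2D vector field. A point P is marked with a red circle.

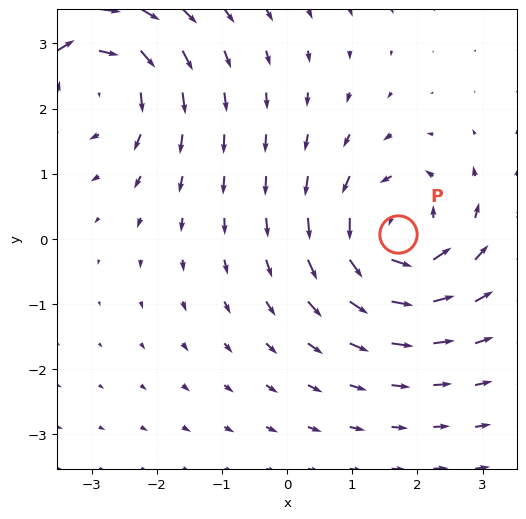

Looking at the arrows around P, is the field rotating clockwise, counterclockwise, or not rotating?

counterclockwise

Near P at (1.7, 0.1) the arrows circulate counterclockwise. The curl (z-component) there is about +5; positive curl means counterclockwise rotation.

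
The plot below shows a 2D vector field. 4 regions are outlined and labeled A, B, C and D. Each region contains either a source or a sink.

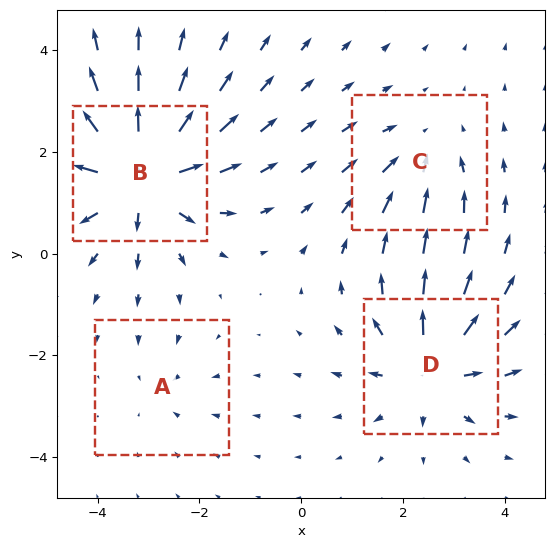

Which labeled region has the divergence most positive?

Divergence at each region's feature centre — A: about -2, B: about +8, C: about -4, D: about +6. Region B is most positive.

B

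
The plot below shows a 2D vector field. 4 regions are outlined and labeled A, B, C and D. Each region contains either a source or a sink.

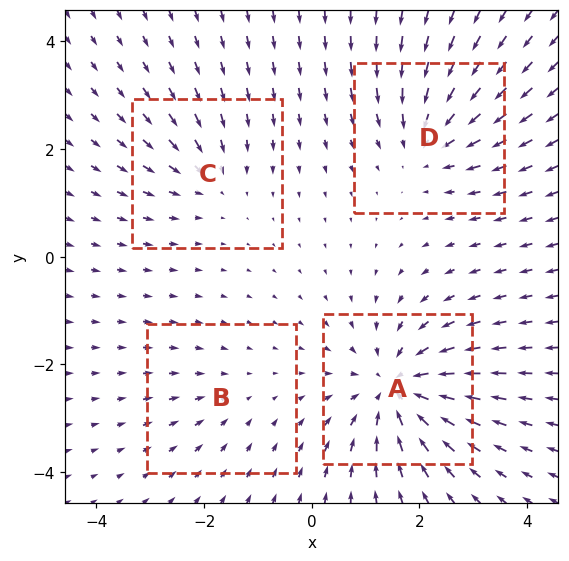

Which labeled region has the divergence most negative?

Divergence at each region's feature centre — A: about -7, B: about -2, C: about -3, D: about -5. Region A is most negative.

A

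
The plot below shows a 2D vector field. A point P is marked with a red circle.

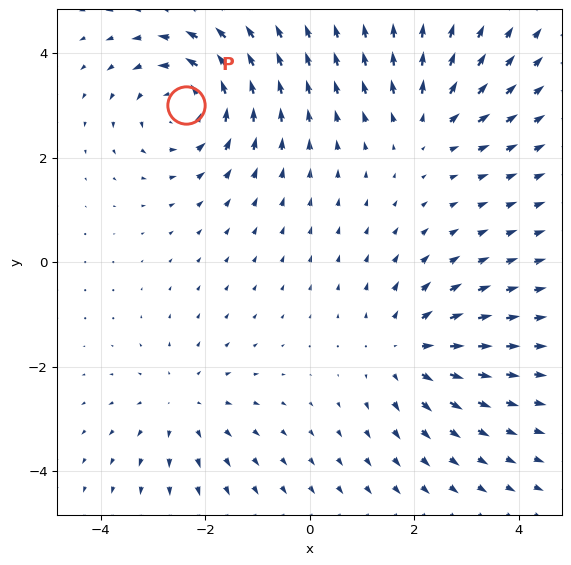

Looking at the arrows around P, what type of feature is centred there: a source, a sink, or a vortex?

At P (-2.4, 3.0) the arrows circulate counterclockwise. Divergence ≈0, curl about +5 — near-zero divergence with nonzero curl is a vortex.

vortex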